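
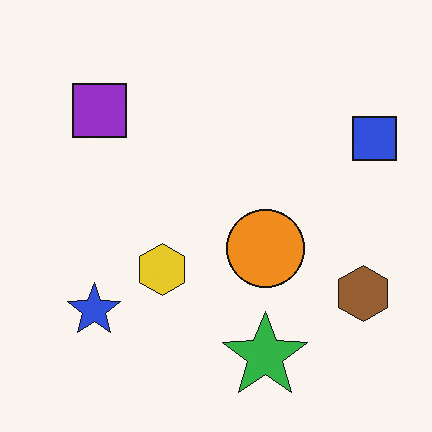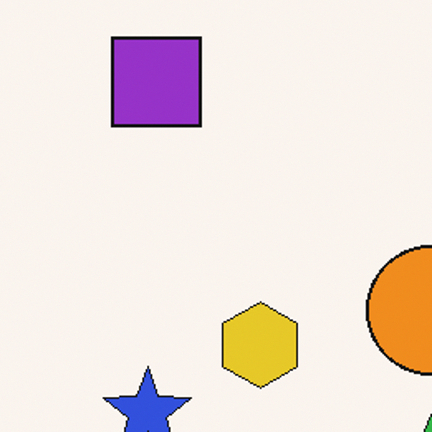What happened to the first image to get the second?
It was cropped tightly and scaled back up.

The visible shapes are larger and the field of view is narrower; shapes near the original edges may be partly or wholly outside the frame — a crop-and-rescale.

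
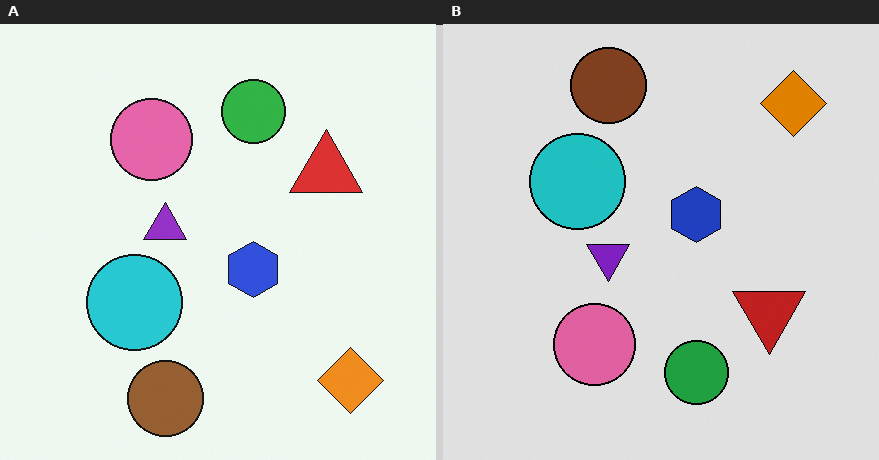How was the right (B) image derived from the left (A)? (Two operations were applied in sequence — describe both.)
The image was flipped vertically (top ↔ bottom), then moderately posterized.

The brown circle is in the bottom of the left (A) image and the top of the right (B) — shapes on opposite sides of the horizontal midline have swapped in a mirror flip. Each flat color has snapped to a coarser quantized level — most visibly, the near-white background has dropped to a flat grey.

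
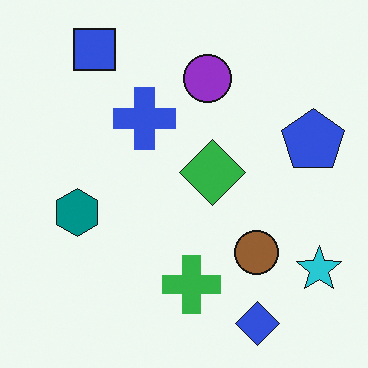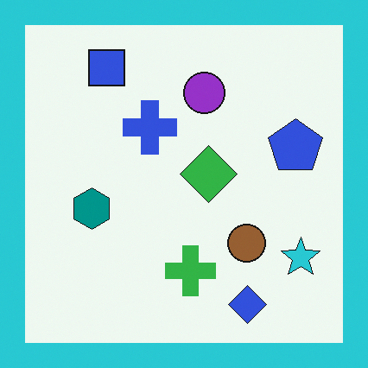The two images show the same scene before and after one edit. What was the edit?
It was framed with a cyan border.

A solid cyan frame runs around the edge of the second image, with the content slightly shrunk inside it.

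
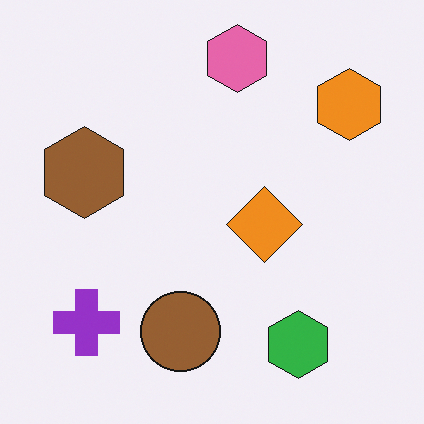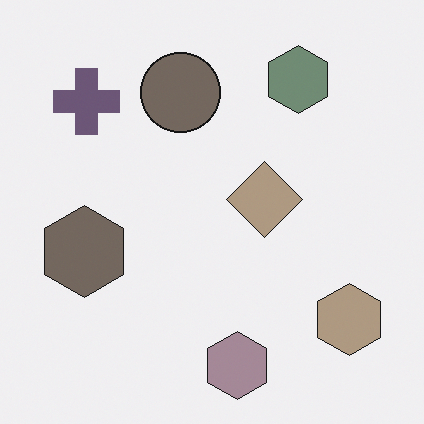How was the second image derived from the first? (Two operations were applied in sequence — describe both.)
The image was flipped vertically (top ↔ bottom), then heavily desaturated.

The pink hexagon is in the top of the first image and the bottom of the second — shapes on opposite sides of the horizontal midline have swapped in a mirror flip. All colors are more muted and greyish — a global saturation change.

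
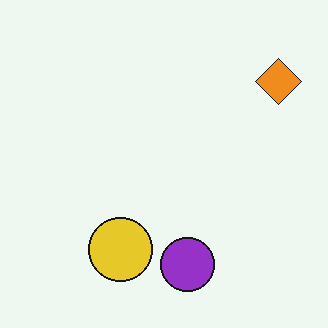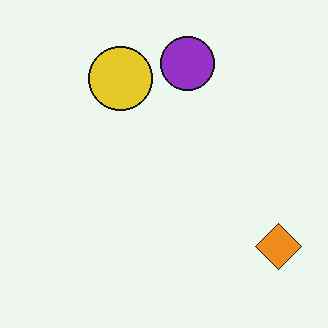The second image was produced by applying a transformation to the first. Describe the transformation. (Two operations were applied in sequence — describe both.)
Flipped vertically (top ↔ bottom), then JPEG-compressed with visible artifacts.

The purple circle is in the bottom of the first image and the top of the second — shapes on opposite sides of the horizontal midline have swapped in a mirror flip. Blocky 8×8 compression artifacts appear around shape edges and the flat background shows ringing — characteristic JPEG degradation.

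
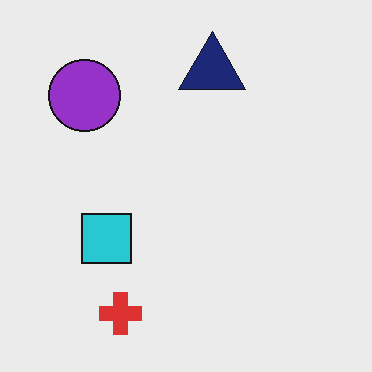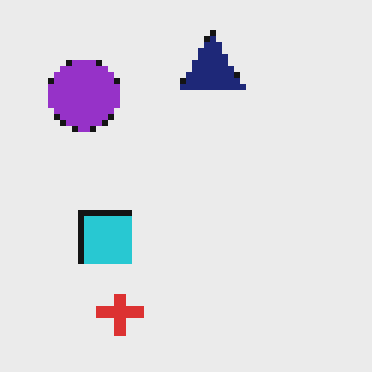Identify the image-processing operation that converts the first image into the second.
This is the original image pixelated into visible square blocks.

Shapes are reduced to large square blocks; fine edges and outlines are lost — a downscale-then-upscale (mosaic) effect.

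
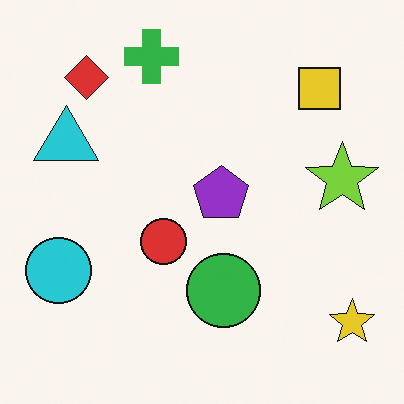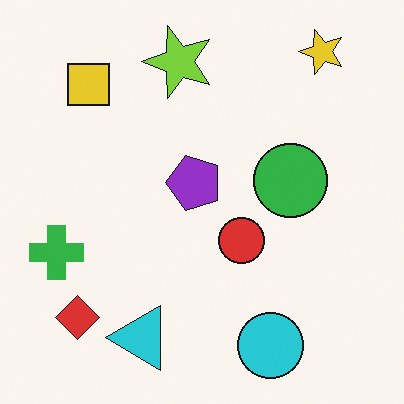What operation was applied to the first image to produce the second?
The second image is the first rotated 90° counter-clockwise.

The yellow star sits in the bottom-right of the first image and the top-right of the second — consistent with a whole-image 90° counter-clockwise rotation.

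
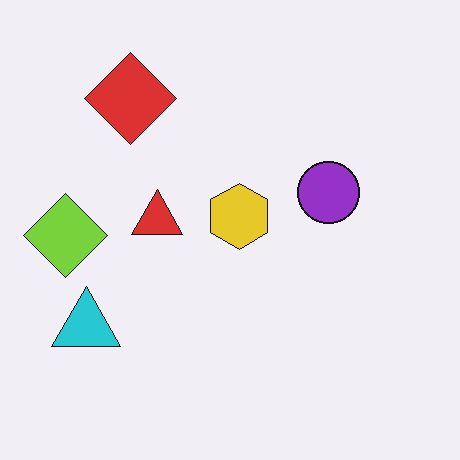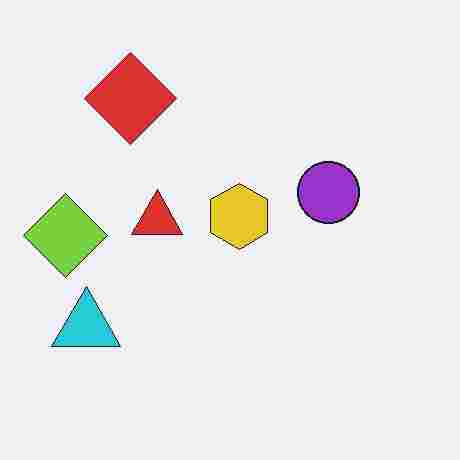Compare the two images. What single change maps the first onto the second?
The transformation is: degraded with heavy JPEG compression.

Blocky 8×8 compression artifacts appear around shape edges and the flat background shows ringing — characteristic JPEG degradation.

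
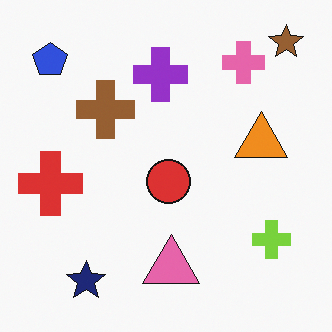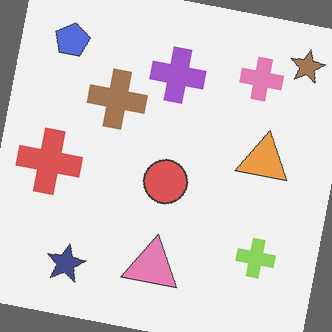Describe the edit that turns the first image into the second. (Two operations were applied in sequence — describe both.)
The image was rotated clockwise by a slight angle, then given slightly reduced contrast.

Every shape is tilted by the same angle and the image corners show triangular fill wedges — a whole-image rotation by a non-right angle. Tones are pushed toward mid-grey across the whole image — a global contrast change.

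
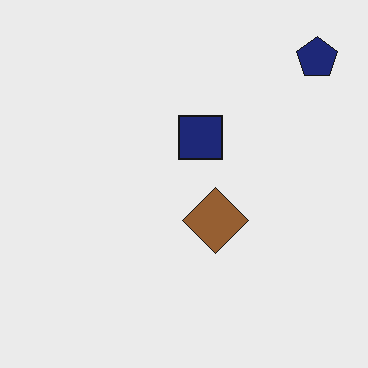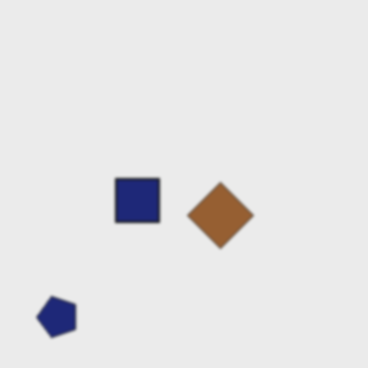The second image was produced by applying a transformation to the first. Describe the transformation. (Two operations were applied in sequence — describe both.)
Lightly blurred, then transposed (reflected across the top-left ↔ bottom-right diagonal).

Shape edges and outlines are uniformly softened across the whole image. Shapes have swapped their row and column positions — what was in the top-right is now in the bottom-left — a diagonal reflection.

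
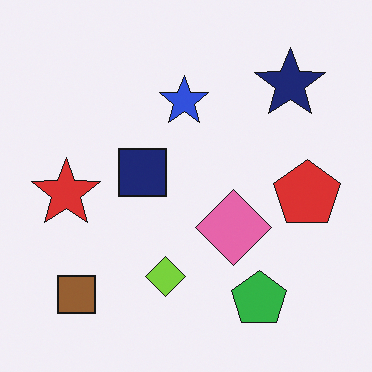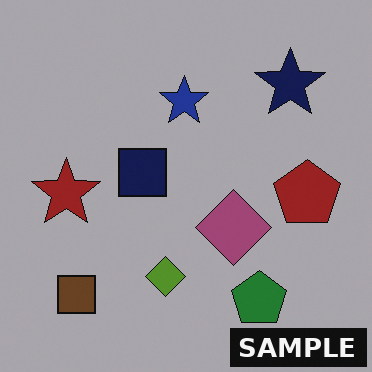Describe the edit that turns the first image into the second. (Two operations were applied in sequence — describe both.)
The transformation is: darkened a lot, then watermarked with the text "SAMPLE" in the lower-right corner.

Every pixel — background and shapes alike — is uniformly darkened. A dark label reading "SAMPLE" appears in the lower-right corner.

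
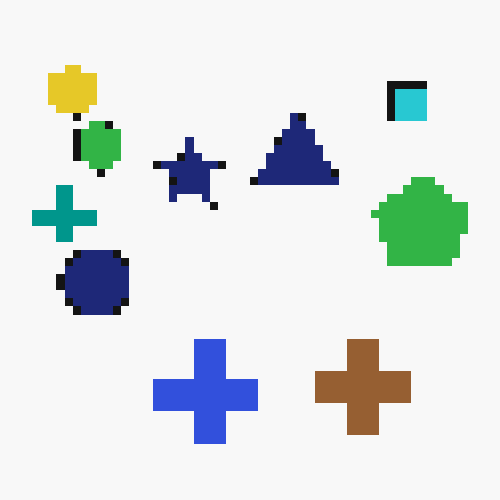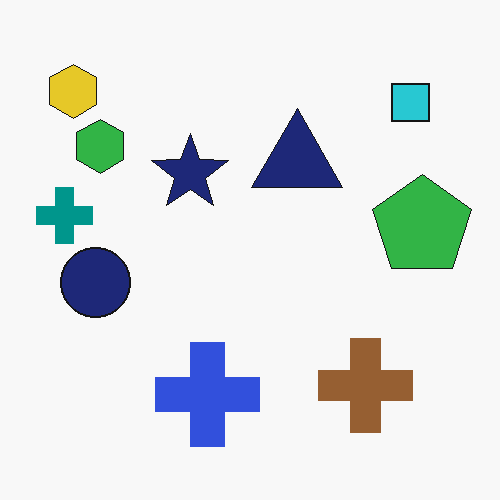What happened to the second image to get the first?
The image was pixelated into visible square blocks.

Shapes are reduced to large square blocks; fine edges and outlines are lost — a downscale-then-upscale (mosaic) effect.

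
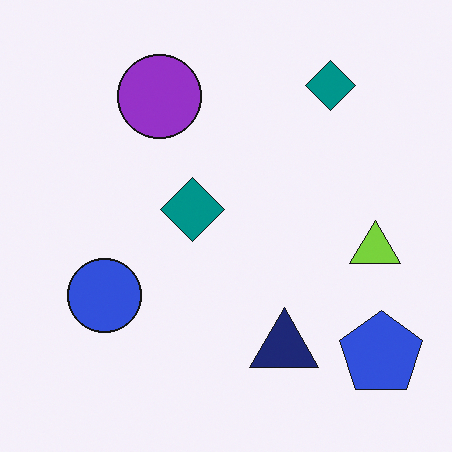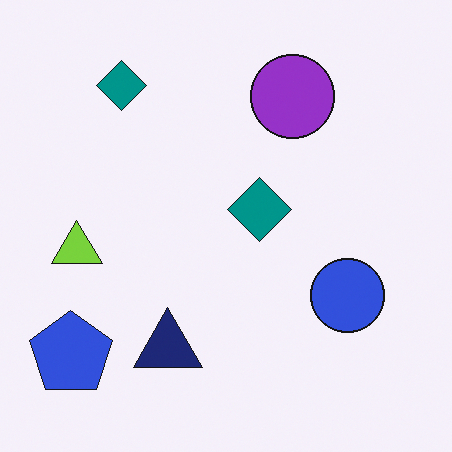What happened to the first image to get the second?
The image was flipped horizontally (left ↔ right).

The blue pentagon is in the bottom-right of the first image and the bottom-left of the second — shapes on opposite sides of the vertical midline have swapped in a mirror flip.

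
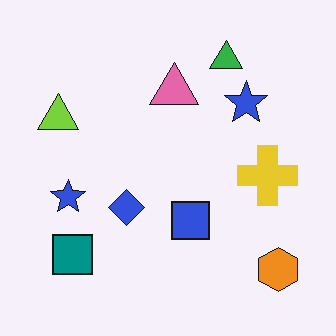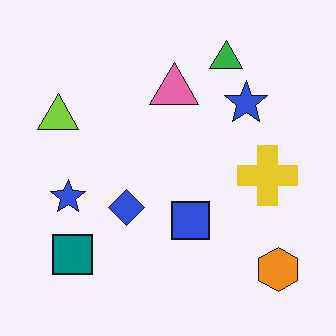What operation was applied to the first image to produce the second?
The image was JPEG-compressed with visible artifacts.

Blocky 8×8 compression artifacts appear around shape edges and the flat background shows ringing — characteristic JPEG degradation.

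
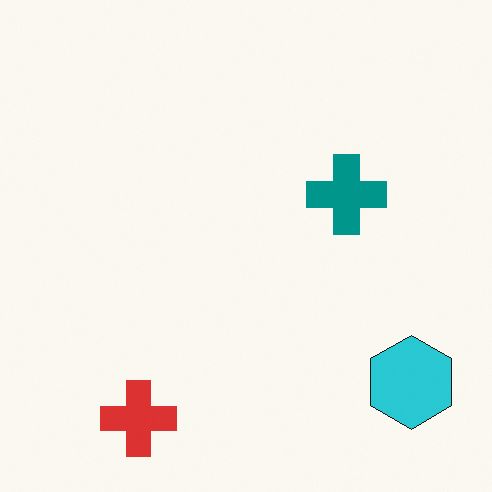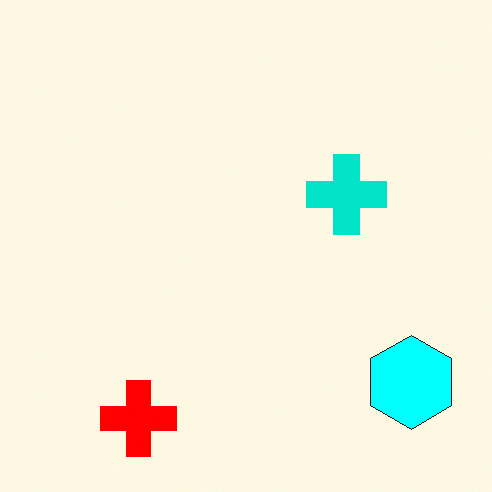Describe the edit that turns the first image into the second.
This is the original image made much more vivid (saturation change).

All colors are more vivid — a global saturation change.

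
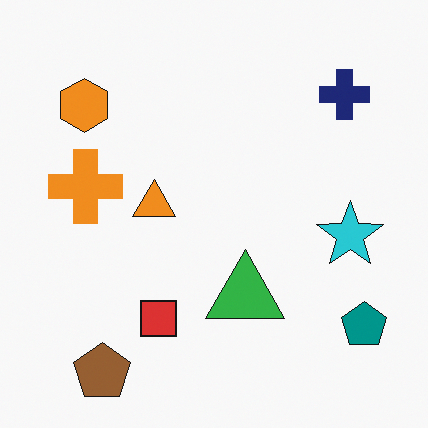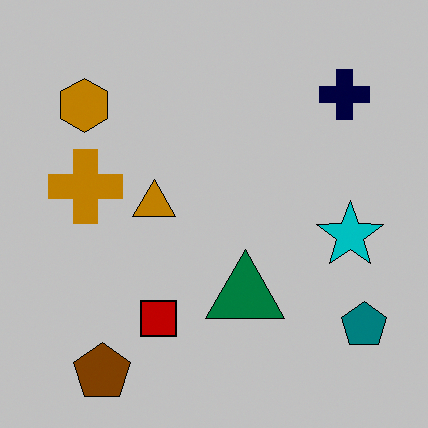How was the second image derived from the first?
Heavily posterized to just a handful of flat colors.

Each flat color has snapped to a coarser quantized level — most visibly, the near-white background has dropped to a flat grey.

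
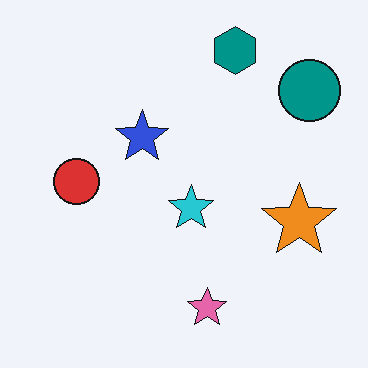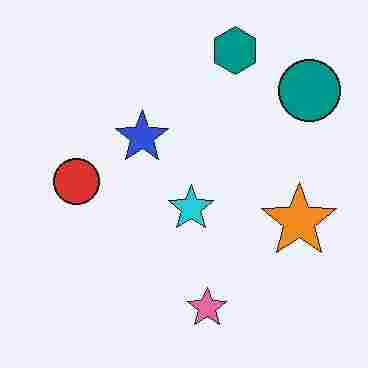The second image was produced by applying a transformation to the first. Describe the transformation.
The second image is the first heavily JPEG-compressed with obvious blocking artifacts.

Blocky 8×8 compression artifacts appear around shape edges and the flat background shows ringing — characteristic JPEG degradation.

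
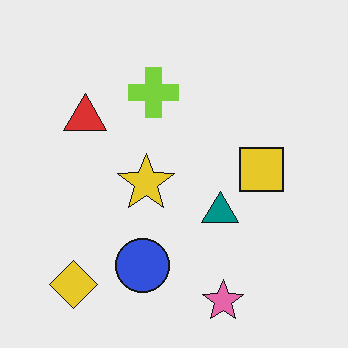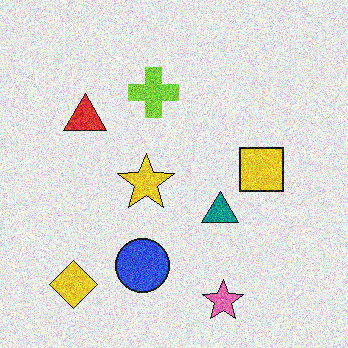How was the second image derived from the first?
This is the original image degraded with a thick layer of grain.

Random speckle covers the whole image, including the flat background.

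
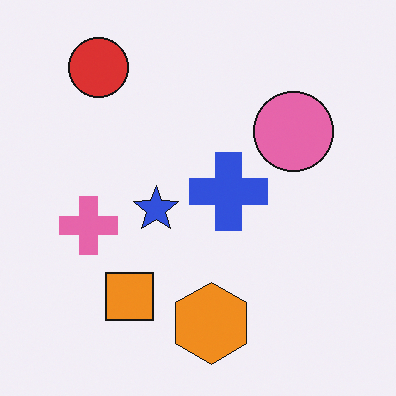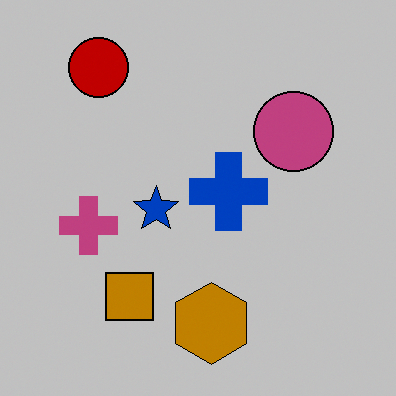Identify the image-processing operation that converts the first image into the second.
This is the original image heavily posterized to just a handful of flat colors.

Each flat color has snapped to a coarser quantized level — most visibly, the near-white background has dropped to a flat grey.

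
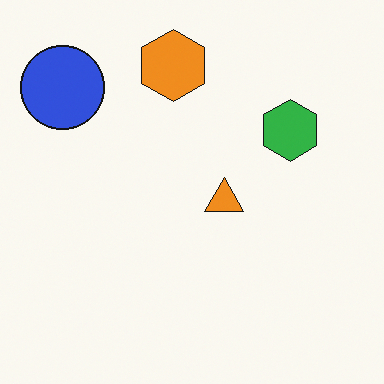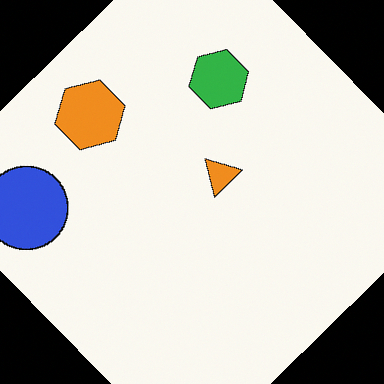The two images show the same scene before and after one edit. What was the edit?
Rotated counter-clockwise by a large amount — several tens of degrees.

Every shape is tilted by the same angle and the image corners show triangular fill wedges — a whole-image rotation by a non-right angle.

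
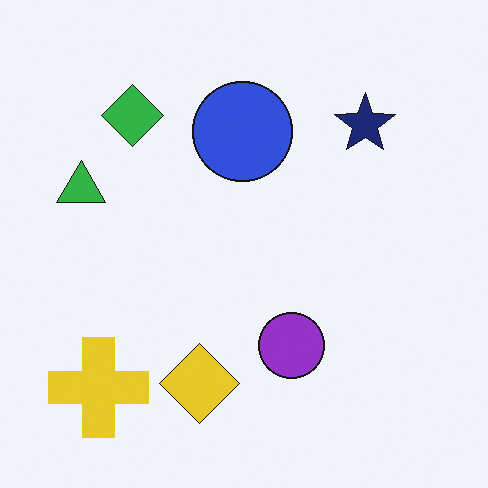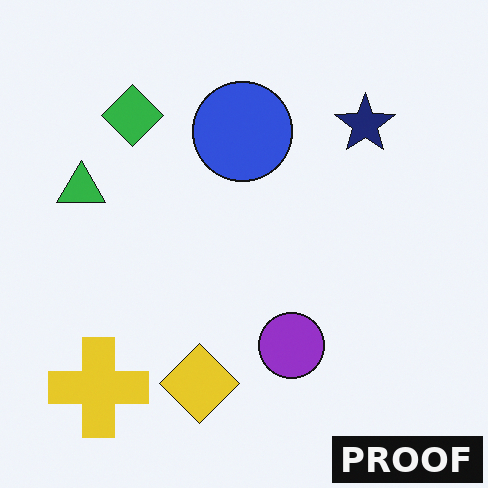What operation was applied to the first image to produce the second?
The second image is the first watermarked with the text "PROOF" in the lower-right corner.

A dark label reading "PROOF" appears in the lower-right corner.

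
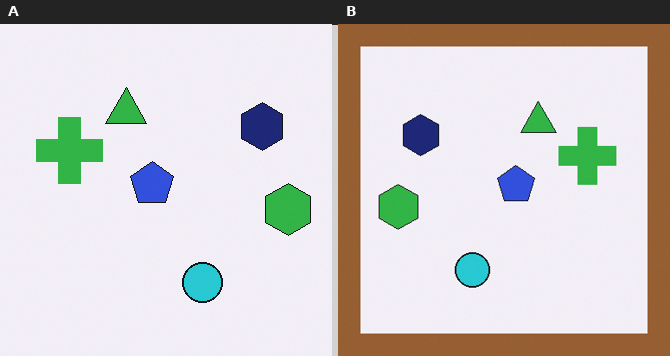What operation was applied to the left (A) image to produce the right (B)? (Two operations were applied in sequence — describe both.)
The transformation is: flipped horizontally (left ↔ right), then framed with a brown border.

The green hexagon is in the right of the left (A) image and the left of the right (B) — shapes on opposite sides of the vertical midline have swapped in a mirror flip. A solid brown frame runs around the edge of the right (B) image, with the content slightly shrunk inside it.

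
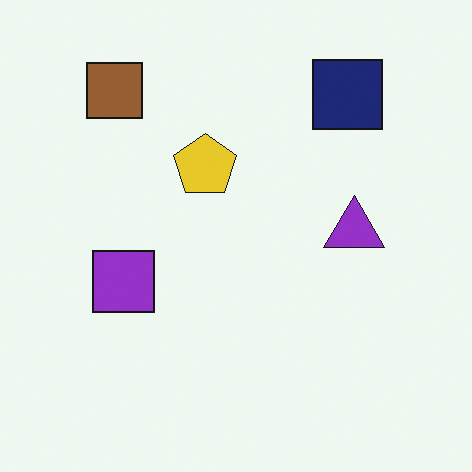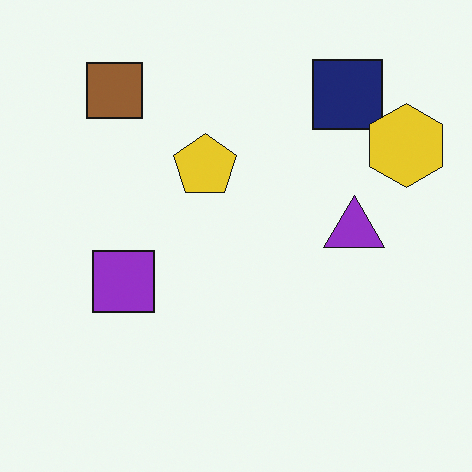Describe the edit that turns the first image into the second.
This is the original image overlaid with an additional yellow hexagon.

A yellow hexagon appears in the second image that is absent from the first.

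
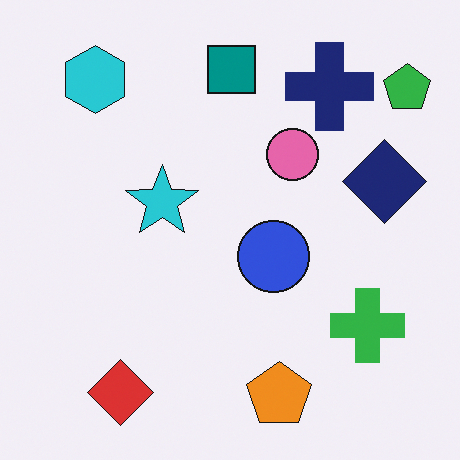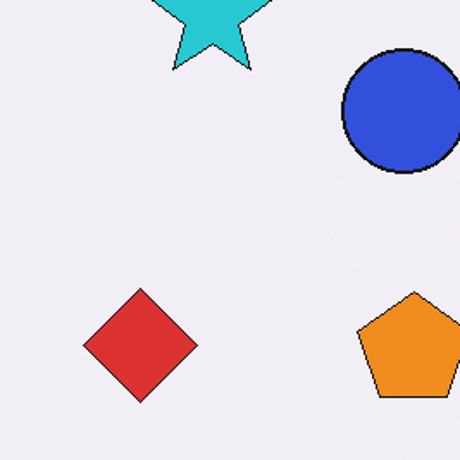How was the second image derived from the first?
The image was cropped to a noticeably smaller region and rescaled.

The visible shapes are larger and the field of view is narrower; shapes near the original edges may be partly or wholly outside the frame — a crop-and-rescale.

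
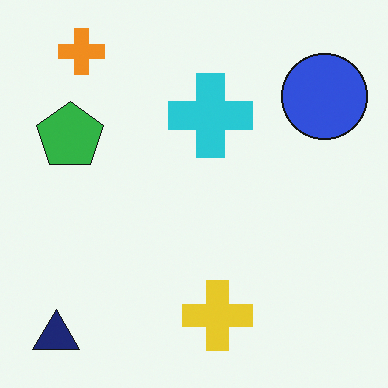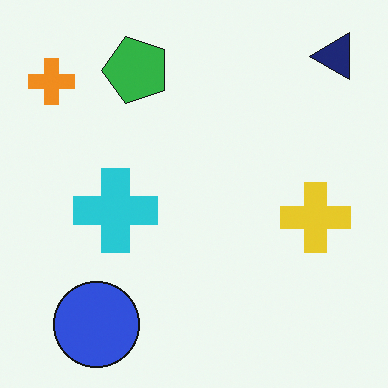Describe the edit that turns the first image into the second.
The image was transposed (reflected across the top-left ↔ bottom-right diagonal).

Shapes have swapped their row and column positions — what was in the top-right is now in the bottom-left — a diagonal reflection.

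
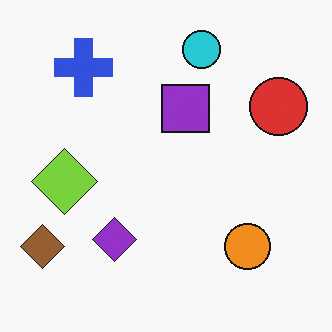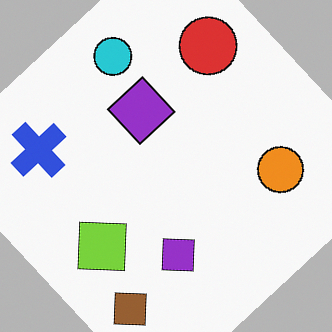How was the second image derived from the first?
This is the original image rotated counter-clockwise by a large amount — several tens of degrees.

Every shape is tilted by the same angle and the image corners show triangular fill wedges — a whole-image rotation by a non-right angle.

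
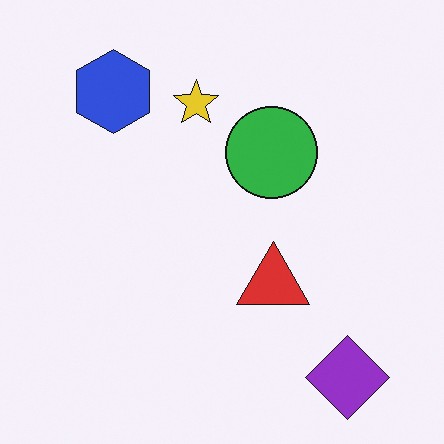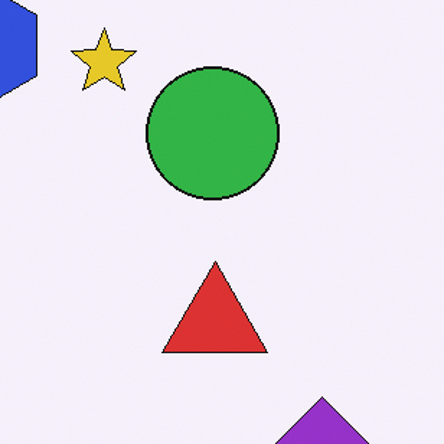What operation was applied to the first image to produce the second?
The transformation is: cropped to a modestly smaller region and rescaled.

The visible shapes are larger and the field of view is narrower; shapes near the original edges may be partly or wholly outside the frame — a crop-and-rescale.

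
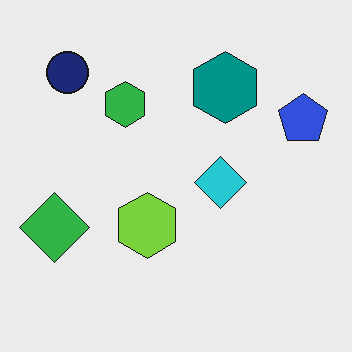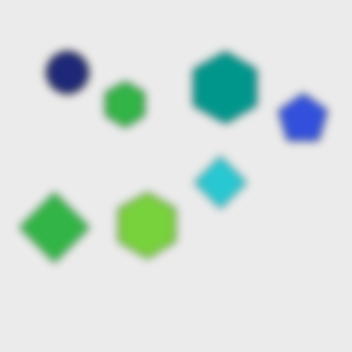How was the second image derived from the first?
It was noticeably gaussian-blurred.

Shape edges and outlines are uniformly softened across the whole image.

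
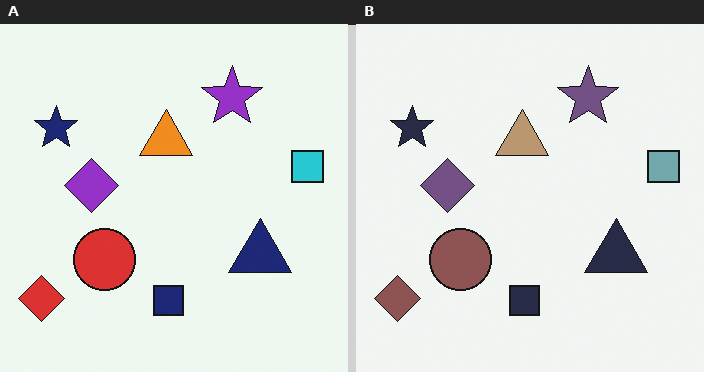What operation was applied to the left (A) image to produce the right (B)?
It was heavily desaturated.

All colors are more muted and greyish — a global saturation change.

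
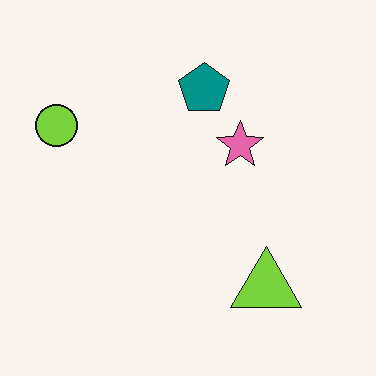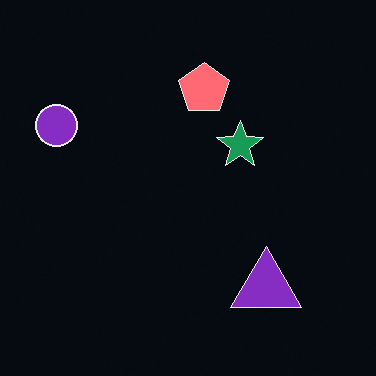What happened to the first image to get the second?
This is the original image color-inverted (negative).

The light background has become dark and every shape's color is its complement — a photographic negative.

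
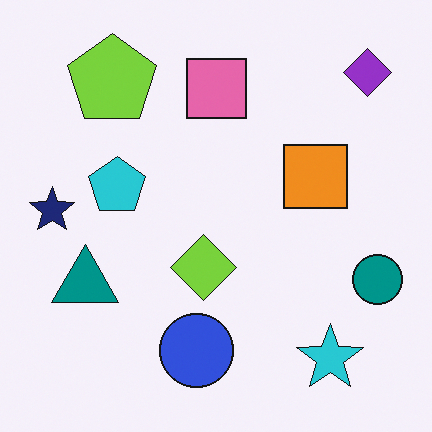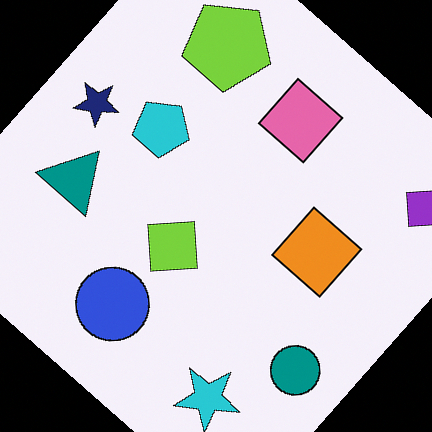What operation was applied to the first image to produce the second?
The transformation is: rotated clockwise by a large amount — several tens of degrees.

Every shape is tilted by the same angle and the image corners show triangular fill wedges — a whole-image rotation by a non-right angle.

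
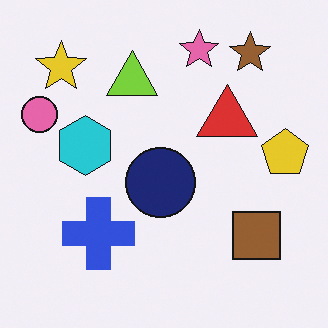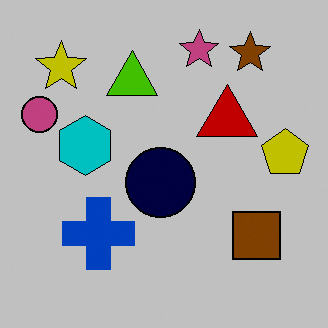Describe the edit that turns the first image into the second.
Aggressively posterized.

Each flat color has snapped to a coarser quantized level — most visibly, the near-white background has dropped to a flat grey.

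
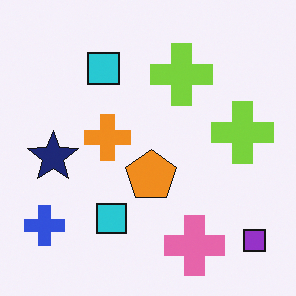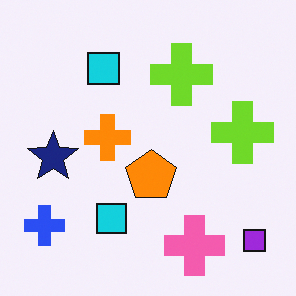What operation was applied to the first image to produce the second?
Slightly oversaturated.

All colors are more vivid — a global saturation change.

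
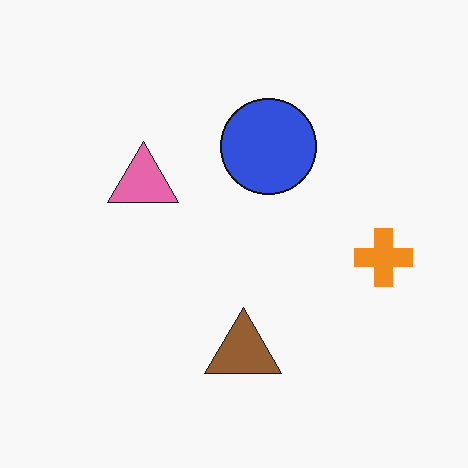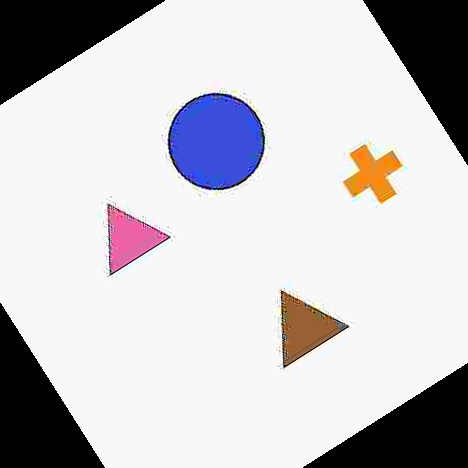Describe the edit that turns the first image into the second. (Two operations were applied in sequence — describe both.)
Degraded with heavy JPEG compression, then rotated counter-clockwise by a large amount — several tens of degrees.

Blocky 8×8 compression artifacts appear around shape edges and the flat background shows ringing — characteristic JPEG degradation. Every shape is tilted by the same angle and the image corners show triangular fill wedges — a whole-image rotation by a non-right angle.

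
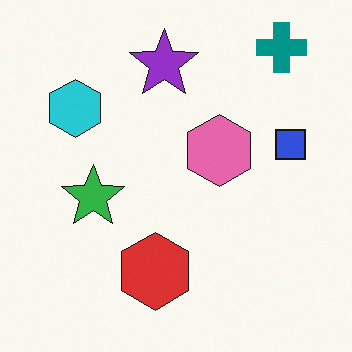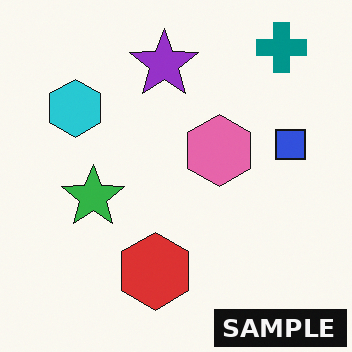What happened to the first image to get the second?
The image was watermarked with the text "SAMPLE" in the lower-right corner.

A dark label reading "SAMPLE" appears in the lower-right corner.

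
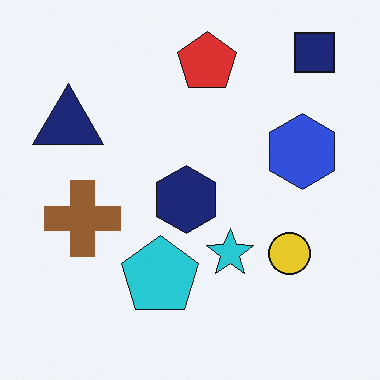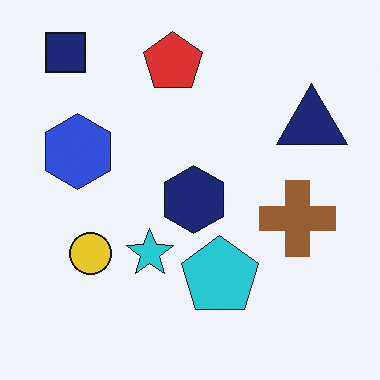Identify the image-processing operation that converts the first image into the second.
This is the original image flipped horizontally (left ↔ right).

The navy square is in the top-right of the first image and the top-left of the second — shapes on opposite sides of the vertical midline have swapped in a mirror flip.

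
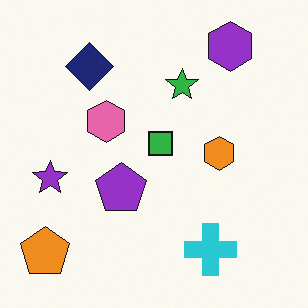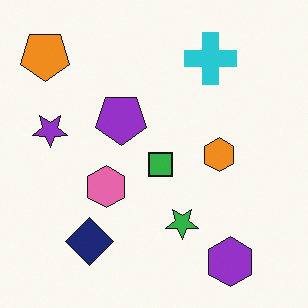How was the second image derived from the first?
The transformation is: flipped vertically (top ↔ bottom).

The purple hexagon is in the top-right of the first image and the bottom-right of the second — shapes on opposite sides of the horizontal midline have swapped in a mirror flip.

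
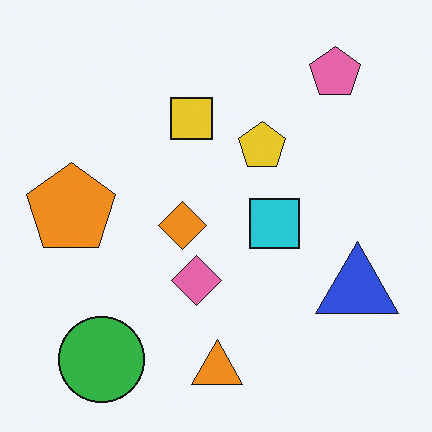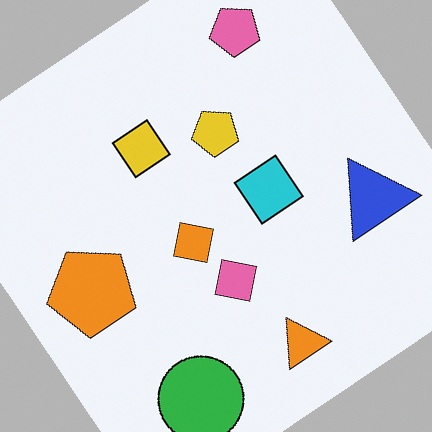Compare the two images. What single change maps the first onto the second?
This is the original image rotated counter-clockwise by a large amount — several tens of degrees.

Every shape is tilted by the same angle and the image corners show triangular fill wedges — a whole-image rotation by a non-right angle.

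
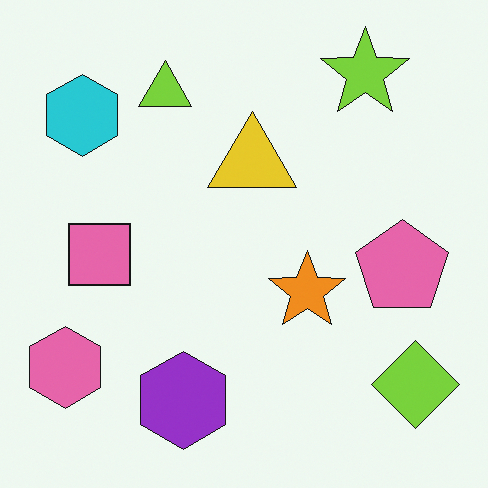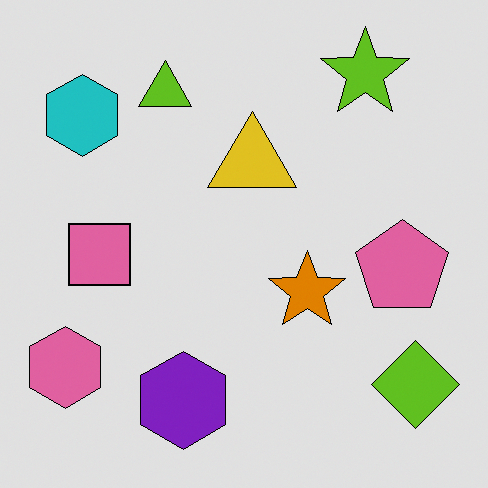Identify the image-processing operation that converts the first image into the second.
The image was moderately posterized.

Each flat color has snapped to a coarser quantized level — most visibly, the near-white background has dropped to a flat grey.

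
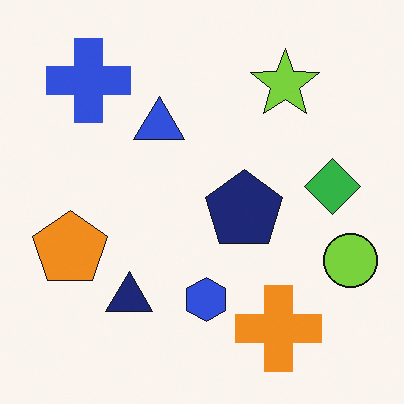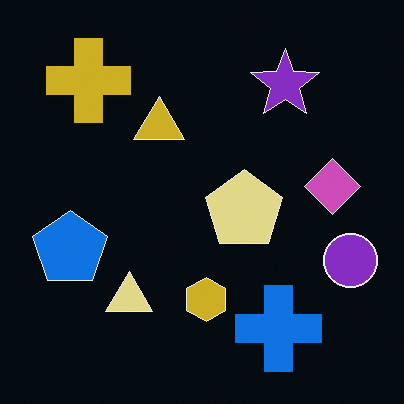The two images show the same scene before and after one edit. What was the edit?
It was color-inverted (negative).

The light background has become dark and every shape's color is its complement — a photographic negative.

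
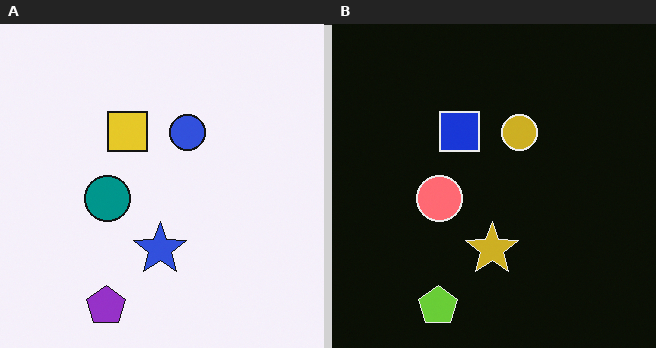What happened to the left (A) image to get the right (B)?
It was color-inverted (negative).

The light background has become dark and every shape's color is its complement — a photographic negative.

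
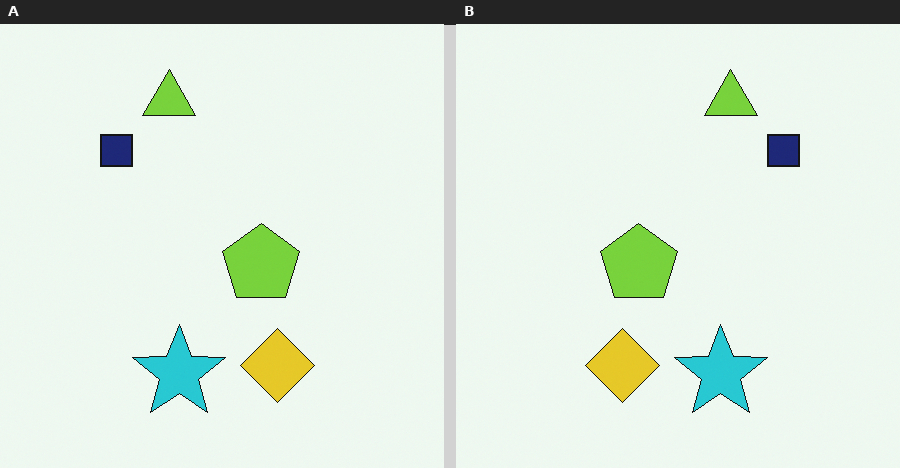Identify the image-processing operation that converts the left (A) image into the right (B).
This is the original image flipped horizontally (left ↔ right).

The navy square is in the top-left of the left (A) image and the top-right of the right (B) — shapes on opposite sides of the vertical midline have swapped in a mirror flip.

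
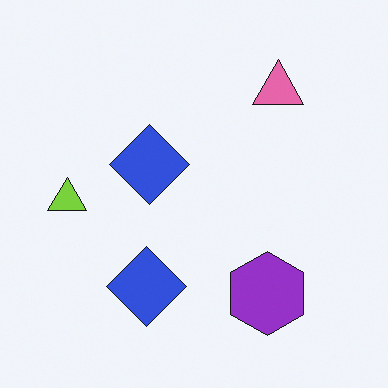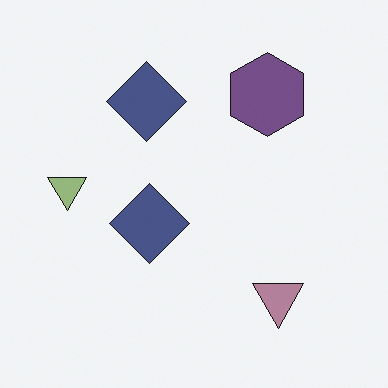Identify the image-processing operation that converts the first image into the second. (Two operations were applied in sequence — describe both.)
The transformation is: heavily desaturated, then flipped vertically (top ↔ bottom).

All colors are more muted and greyish — a global saturation change. The pink triangle is in the top-right of the first image and the bottom-right of the second — shapes on opposite sides of the horizontal midline have swapped in a mirror flip.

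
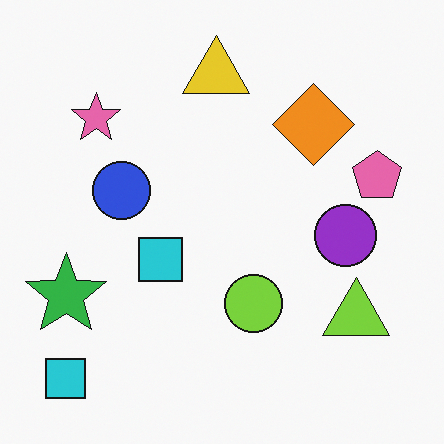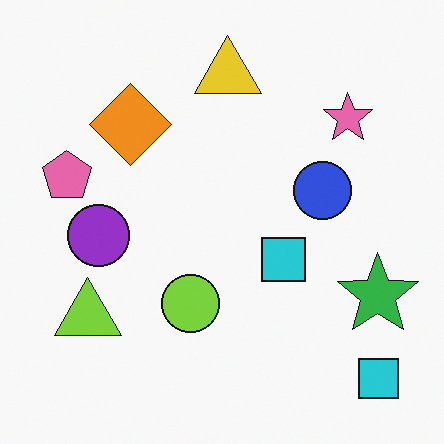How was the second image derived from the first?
This is the original image flipped horizontally (left ↔ right).

The green star is in the left of the first image and the right of the second — shapes on opposite sides of the vertical midline have swapped in a mirror flip.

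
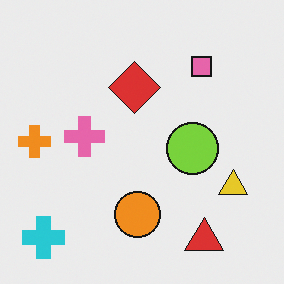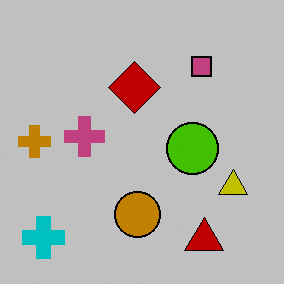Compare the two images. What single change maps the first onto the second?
This is the original image aggressively posterized.

Each flat color has snapped to a coarser quantized level — most visibly, the near-white background has dropped to a flat grey.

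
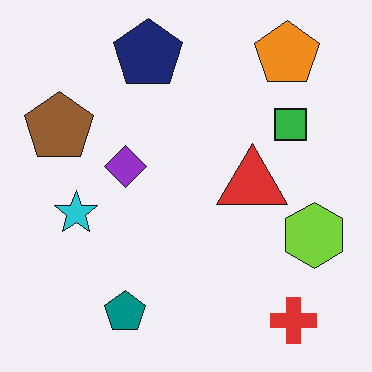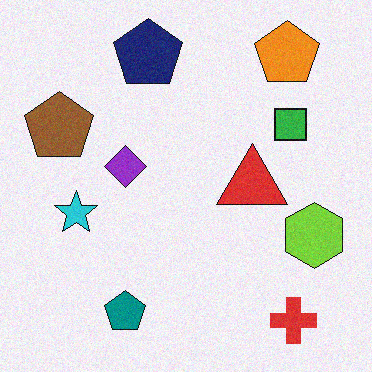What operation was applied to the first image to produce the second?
The second image is the first degraded with light additive noise.

Random speckle covers the whole image, including the flat background.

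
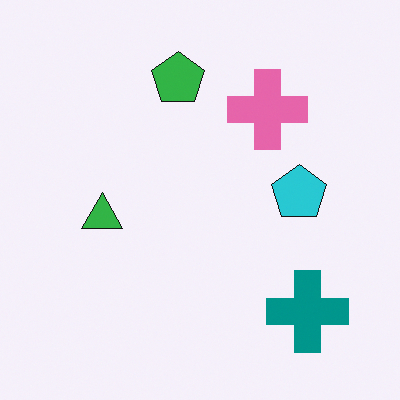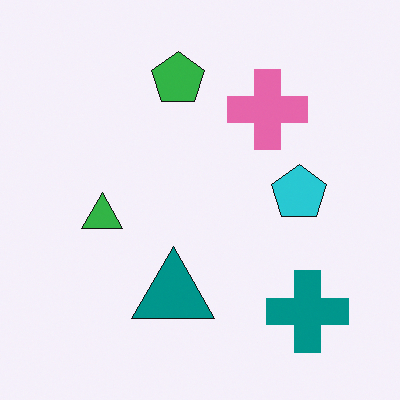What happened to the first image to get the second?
This is the original image overlaid with an additional teal triangle.

A teal triangle appears in the second image that is absent from the first.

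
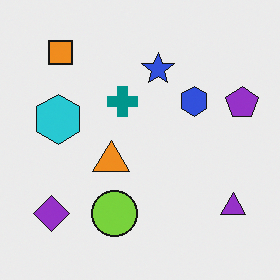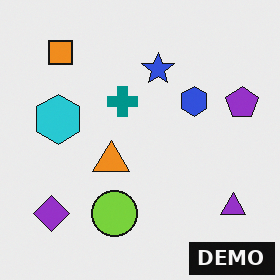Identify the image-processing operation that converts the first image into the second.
It was watermarked with the text "DEMO" in the lower-right corner.

A dark label reading "DEMO" appears in the lower-right corner.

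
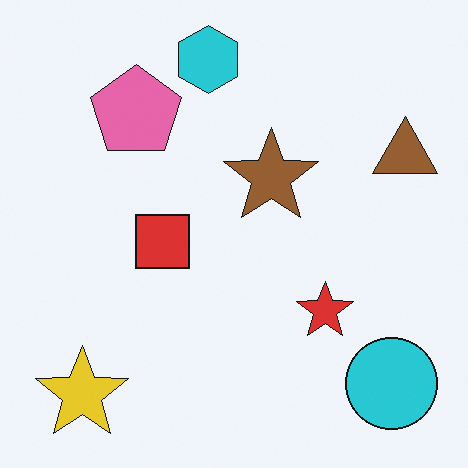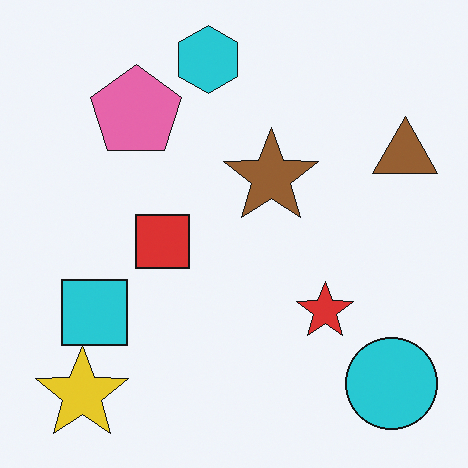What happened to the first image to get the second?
Overlaid with an additional cyan square.

A cyan square appears in the second image that is absent from the first.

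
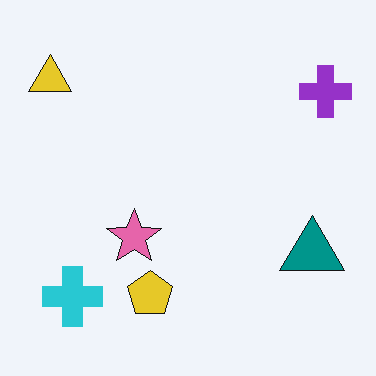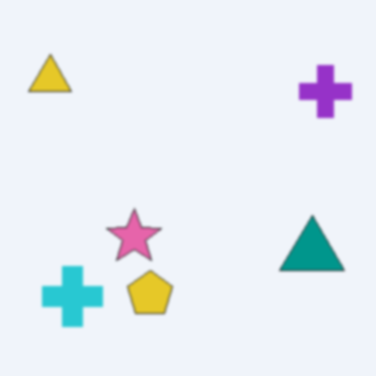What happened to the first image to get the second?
This is the original image given a subtle gaussian blur.

Shape edges and outlines are uniformly softened across the whole image.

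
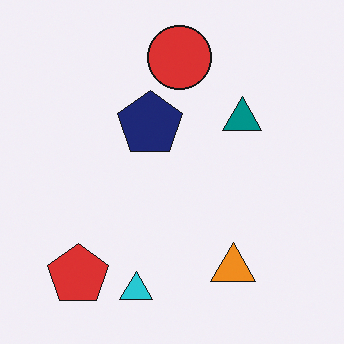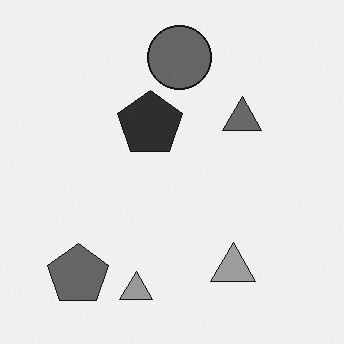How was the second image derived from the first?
It was converted to grayscale.

All color is removed — every shape is now a shade of grey.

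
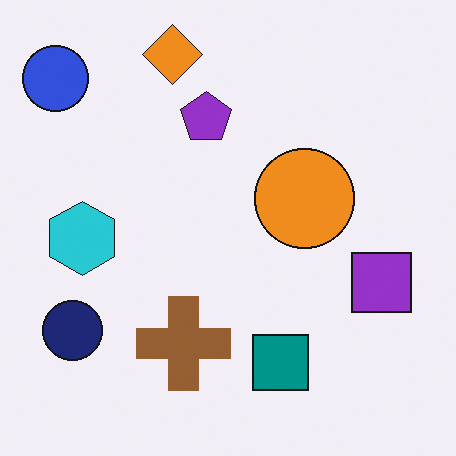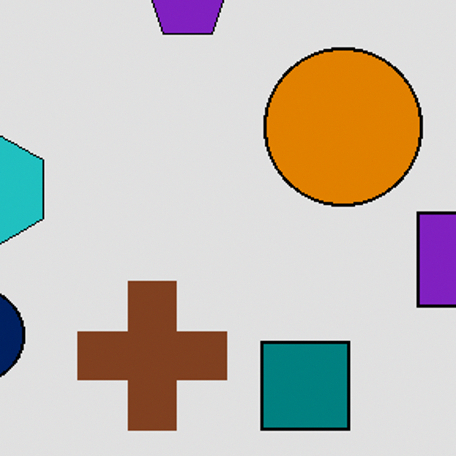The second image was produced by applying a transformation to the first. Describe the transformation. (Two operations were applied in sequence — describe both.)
This is the original image posterized to a reduced palette, then cropped to a modestly smaller region and rescaled.

Each flat color has snapped to a coarser quantized level — most visibly, the near-white background has dropped to a flat grey. The visible shapes are larger and the field of view is narrower; shapes near the original edges may be partly or wholly outside the frame — a crop-and-rescale.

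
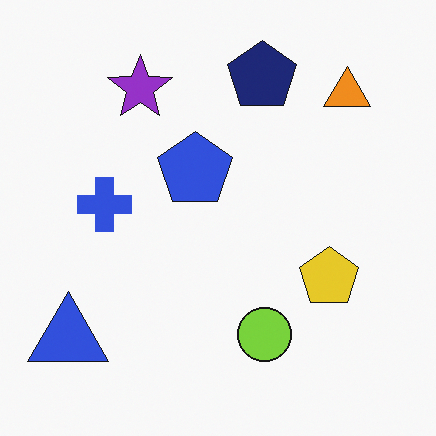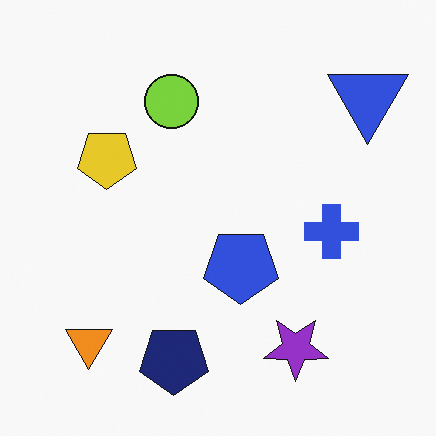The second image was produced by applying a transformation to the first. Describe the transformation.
The transformation is: rotated 180°.

The blue triangle sits in the bottom-left of the first image and the top-right of the second — consistent with a whole-image 180° rotation.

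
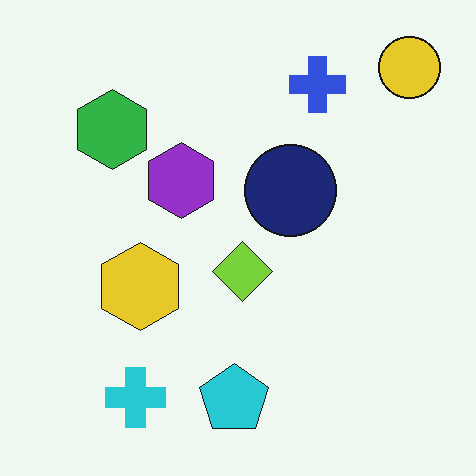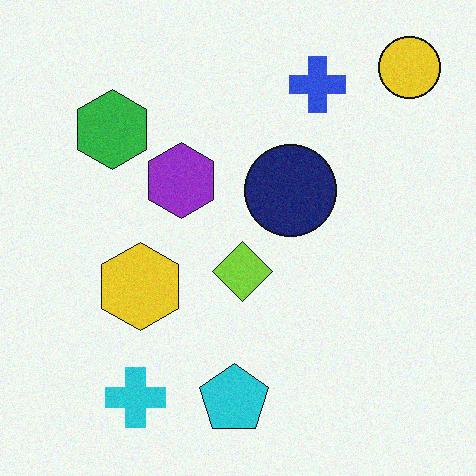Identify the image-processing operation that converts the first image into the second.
The image was degraded with subtle gaussian noise.

Random speckle covers the whole image, including the flat background.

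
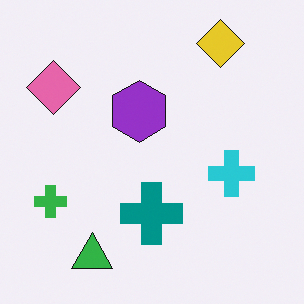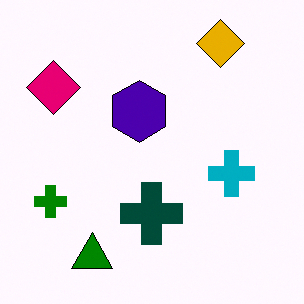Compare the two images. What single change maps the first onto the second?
The second image is the first given much higher contrast.

Tones are pushed away from mid-grey across the whole image — a global contrast change.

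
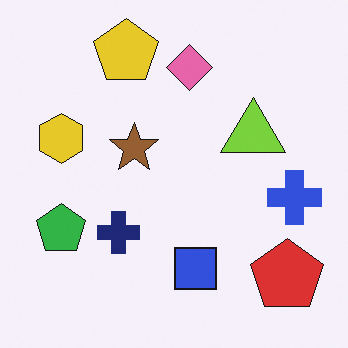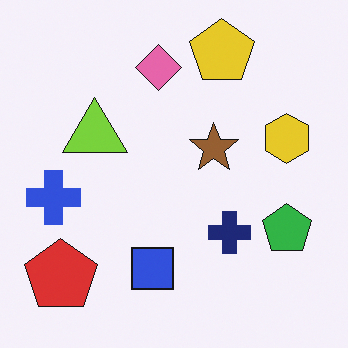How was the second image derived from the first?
It was flipped horizontally (left ↔ right).

The blue cross is in the right of the first image and the left of the second — shapes on opposite sides of the vertical midline have swapped in a mirror flip.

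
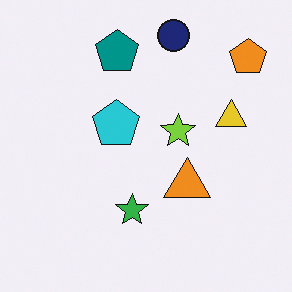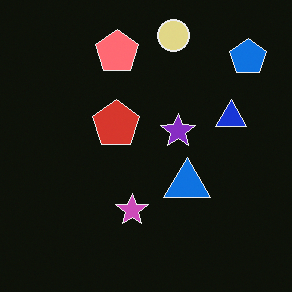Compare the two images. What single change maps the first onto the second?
The second image is the first color-inverted (negative).

The light background has become dark and every shape's color is its complement — a photographic negative.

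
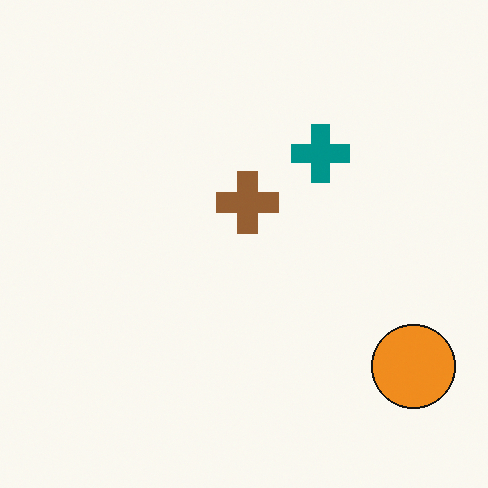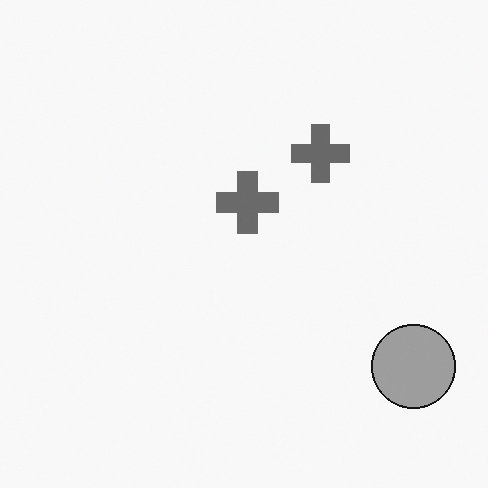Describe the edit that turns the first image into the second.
It was converted to grayscale.

All color is removed — every shape is now a shade of grey.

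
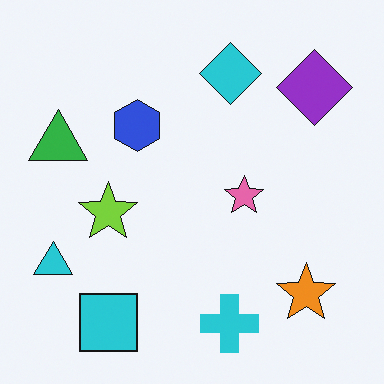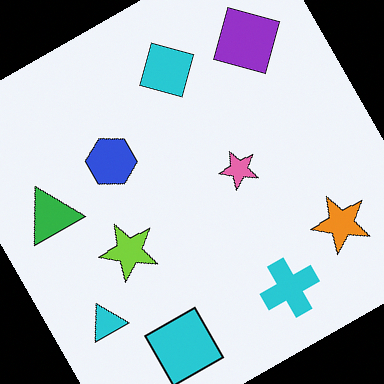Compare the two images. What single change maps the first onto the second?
The second image is the first rotated counter-clockwise by a clearly visible amount.

Every shape is tilted by the same angle and the image corners show triangular fill wedges — a whole-image rotation by a non-right angle.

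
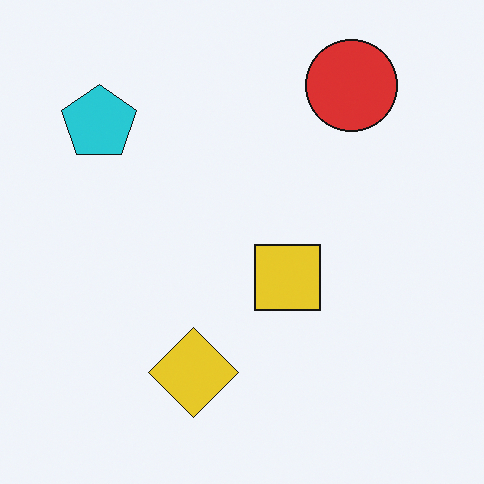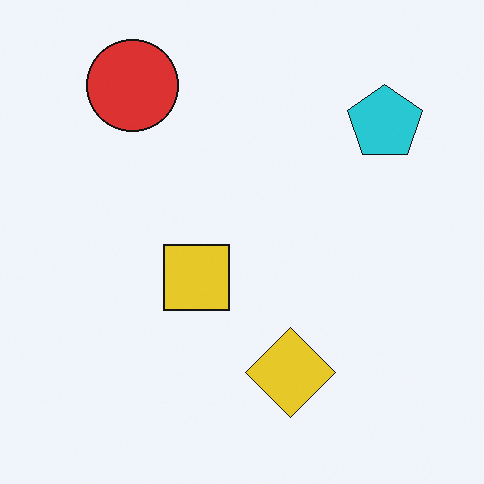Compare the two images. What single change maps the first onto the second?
Flipped horizontally (left ↔ right).

The cyan pentagon is in the top-left of the first image and the top-right of the second — shapes on opposite sides of the vertical midline have swapped in a mirror flip.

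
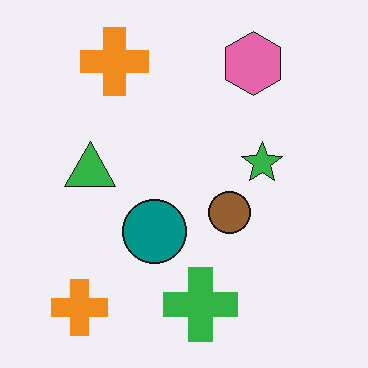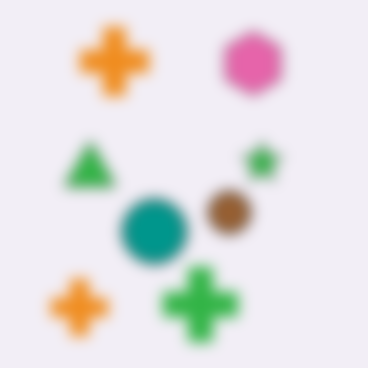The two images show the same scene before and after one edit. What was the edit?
The second image is the first strongly gaussian-blurred.

Shape edges and outlines are uniformly softened across the whole image.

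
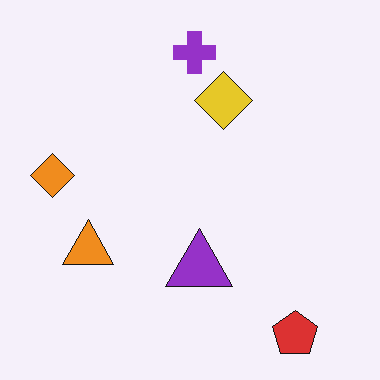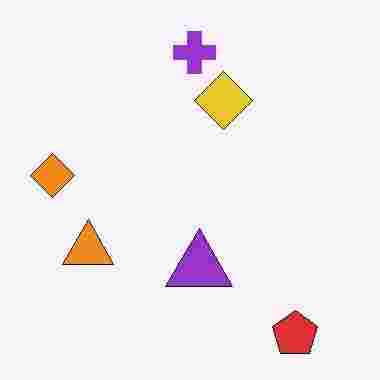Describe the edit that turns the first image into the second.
This is the original image degraded with heavy JPEG compression.

Blocky 8×8 compression artifacts appear around shape edges and the flat background shows ringing — characteristic JPEG degradation.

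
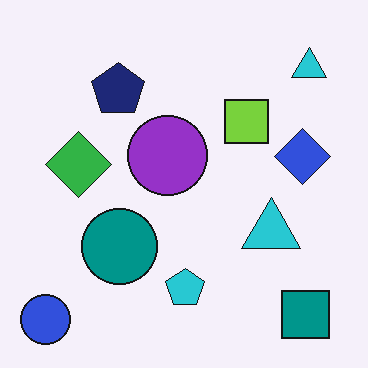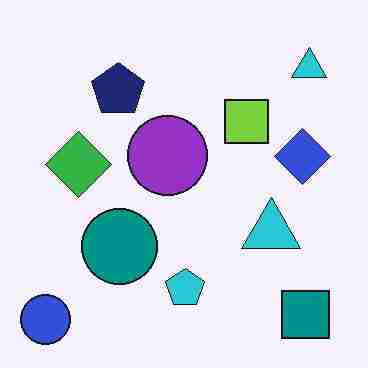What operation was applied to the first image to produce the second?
The image was degraded with heavy JPEG compression.

Blocky 8×8 compression artifacts appear around shape edges and the flat background shows ringing — characteristic JPEG degradation.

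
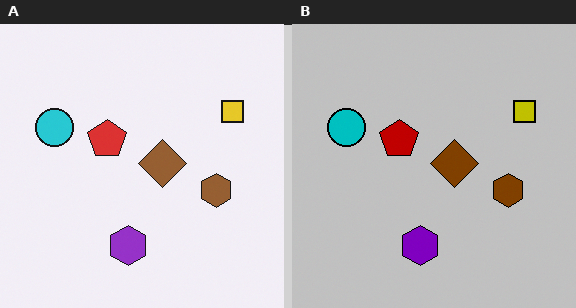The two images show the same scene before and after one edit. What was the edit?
It was aggressively posterized.

Each flat color has snapped to a coarser quantized level — most visibly, the near-white background has dropped to a flat grey.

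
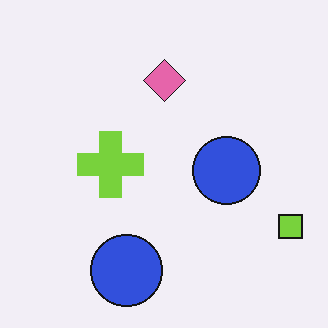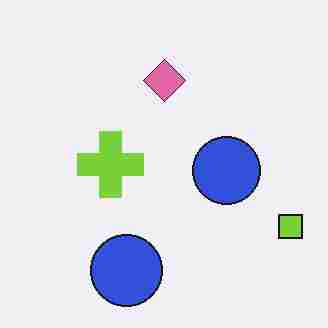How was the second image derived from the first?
Heavily JPEG-compressed with obvious blocking artifacts.

Blocky 8×8 compression artifacts appear around shape edges and the flat background shows ringing — characteristic JPEG degradation.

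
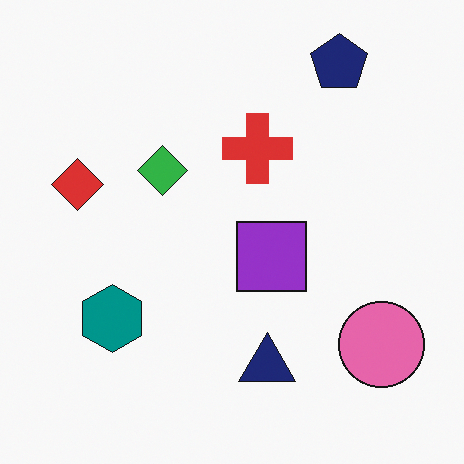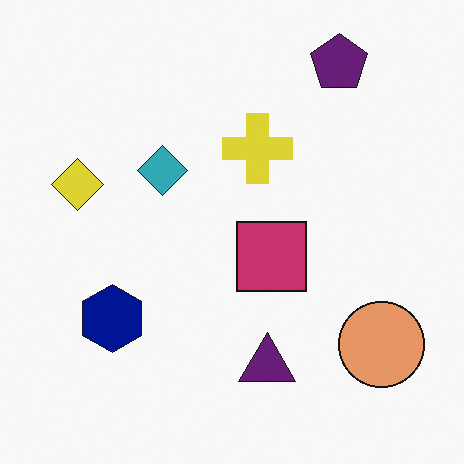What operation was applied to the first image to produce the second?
The transformation is: hue-shifted slightly.

Every shape's color has rotated by the same amount around the hue wheel — a uniform hue shift.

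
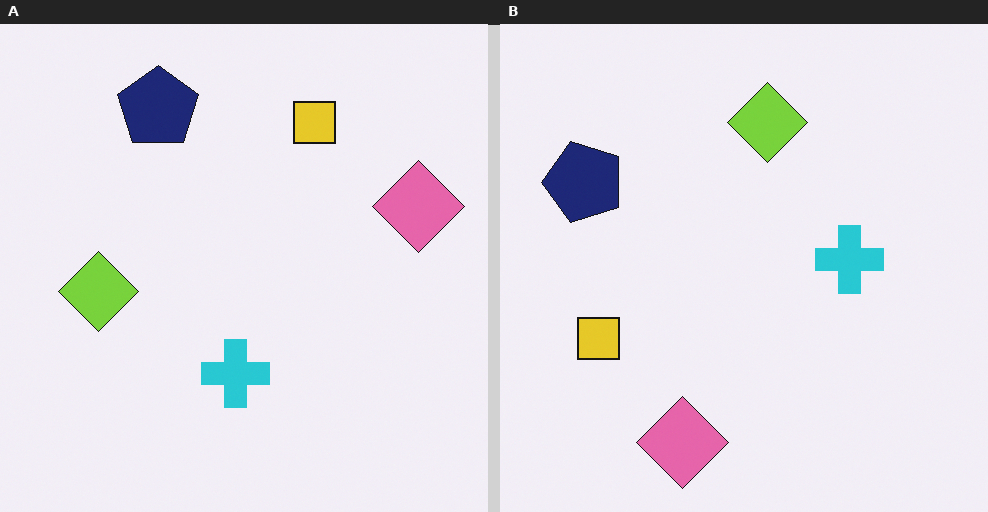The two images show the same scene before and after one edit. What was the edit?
The right (B) image is the left (A) transposed (reflected across the top-left ↔ bottom-right diagonal).

Shapes have swapped their row and column positions — what was in the top-right is now in the bottom-left — a diagonal reflection.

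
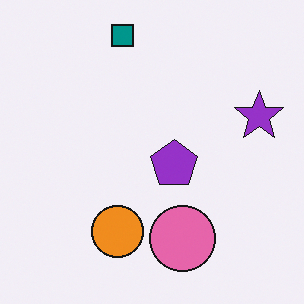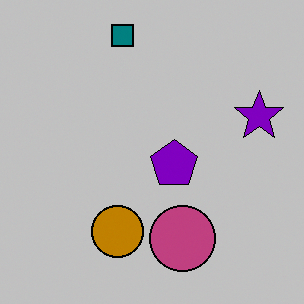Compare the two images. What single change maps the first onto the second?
The image was heavily posterized to just a handful of flat colors.

Each flat color has snapped to a coarser quantized level — most visibly, the near-white background has dropped to a flat grey.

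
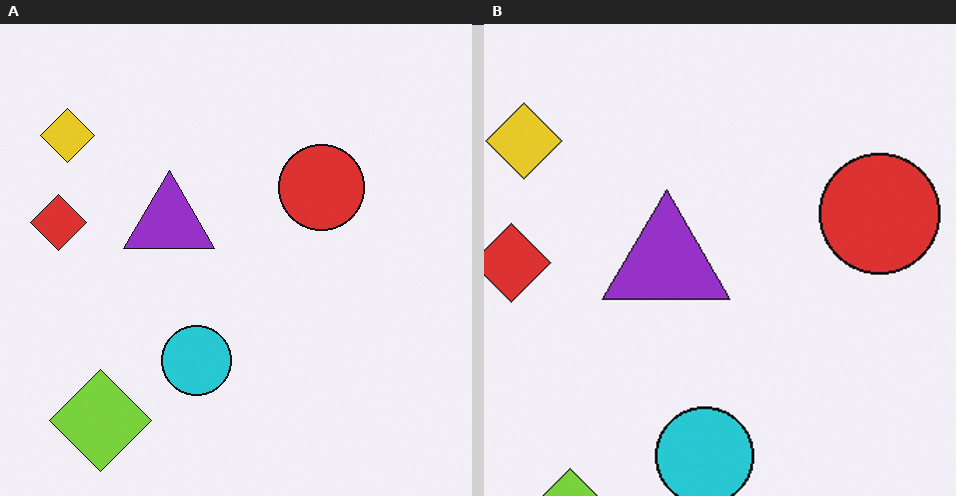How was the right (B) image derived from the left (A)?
Cropped slightly and scaled back up.

The visible shapes are larger and the field of view is narrower; shapes near the original edges may be partly or wholly outside the frame — a crop-and-rescale.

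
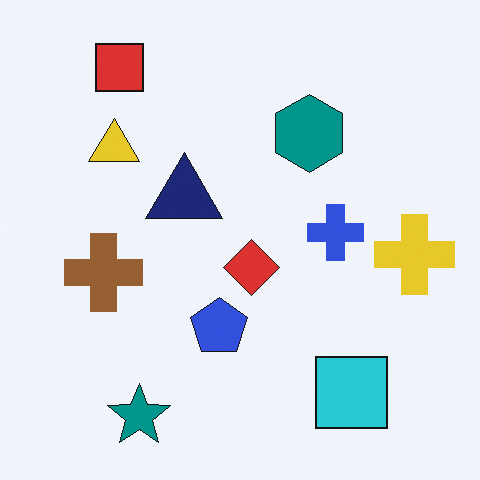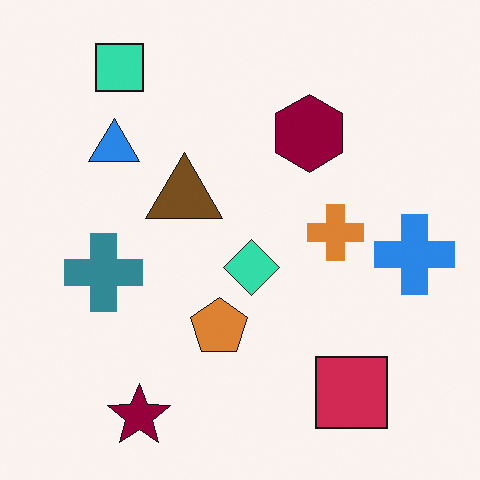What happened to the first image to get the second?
Hue-shifted through roughly half the color wheel.

Every shape's color has rotated by the same amount around the hue wheel — a uniform hue shift.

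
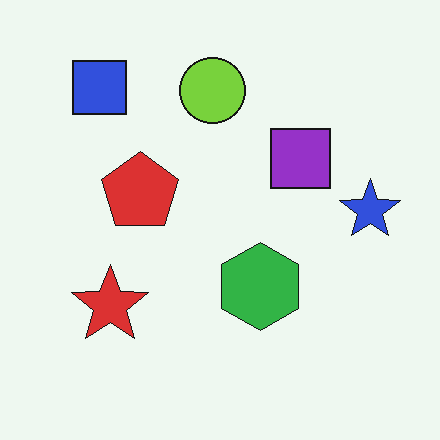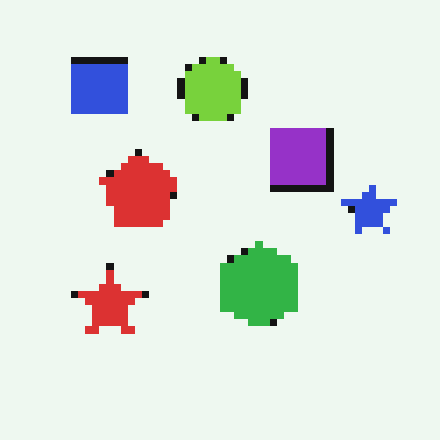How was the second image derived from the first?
Moderately pixelated.

Shapes are reduced to large square blocks; fine edges and outlines are lost — a downscale-then-upscale (mosaic) effect.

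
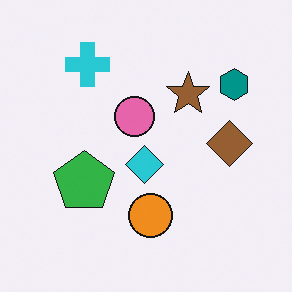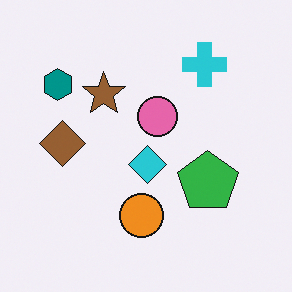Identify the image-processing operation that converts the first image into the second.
The transformation is: flipped horizontally (left ↔ right).

The teal hexagon is in the top-right of the first image and the top-left of the second — shapes on opposite sides of the vertical midline have swapped in a mirror flip.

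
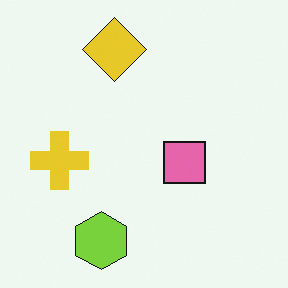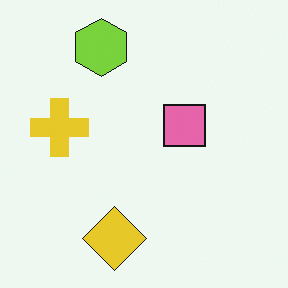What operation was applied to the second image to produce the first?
The first image is the second flipped vertically (top ↔ bottom).

The lime hexagon is in the top of the second image and the bottom of the first — shapes on opposite sides of the horizontal midline have swapped in a mirror flip.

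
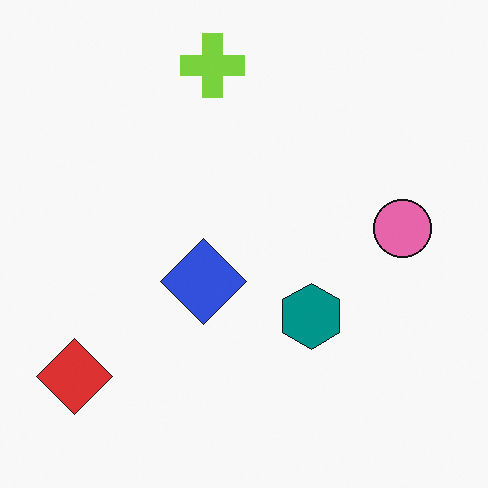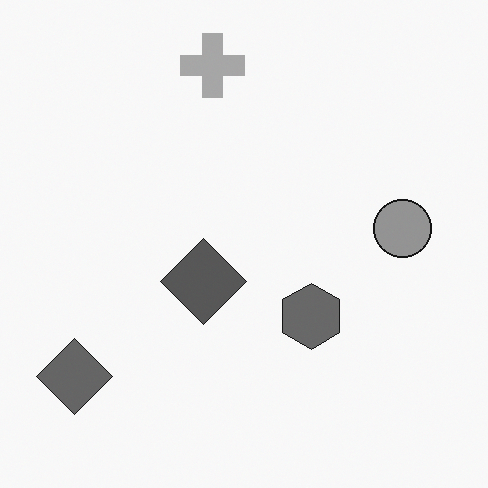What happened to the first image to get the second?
The transformation is: converted to grayscale.

All color is removed — every shape is now a shade of grey.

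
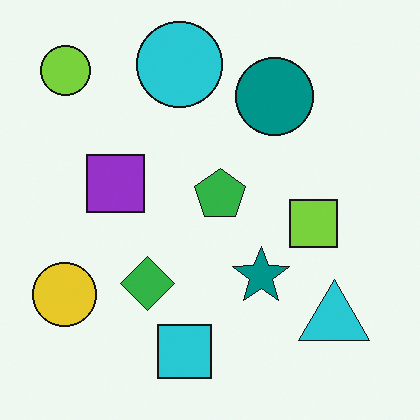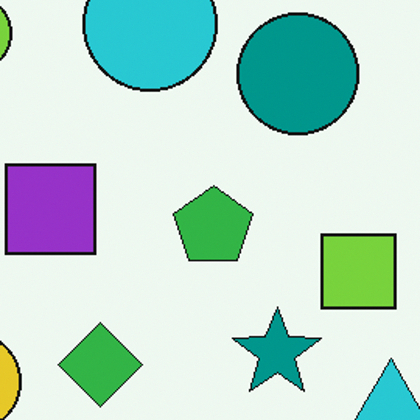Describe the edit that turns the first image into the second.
The transformation is: cropped slightly and scaled back up.

The visible shapes are larger and the field of view is narrower; shapes near the original edges may be partly or wholly outside the frame — a crop-and-rescale.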